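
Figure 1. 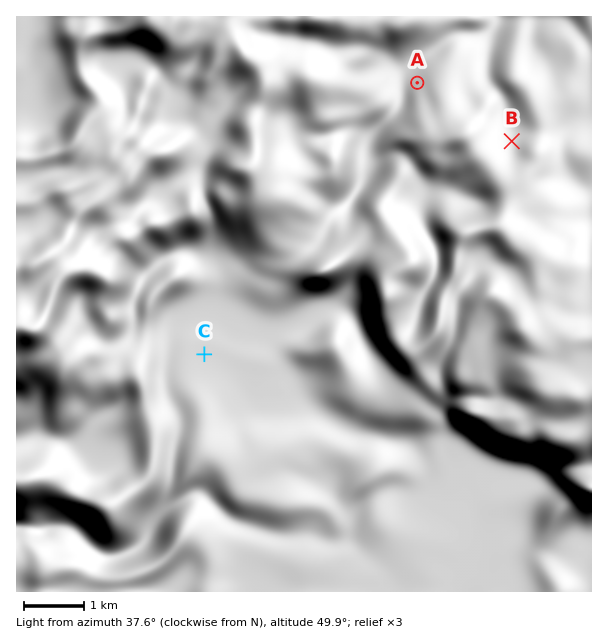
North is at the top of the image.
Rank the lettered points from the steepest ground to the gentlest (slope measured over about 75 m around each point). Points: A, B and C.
A B C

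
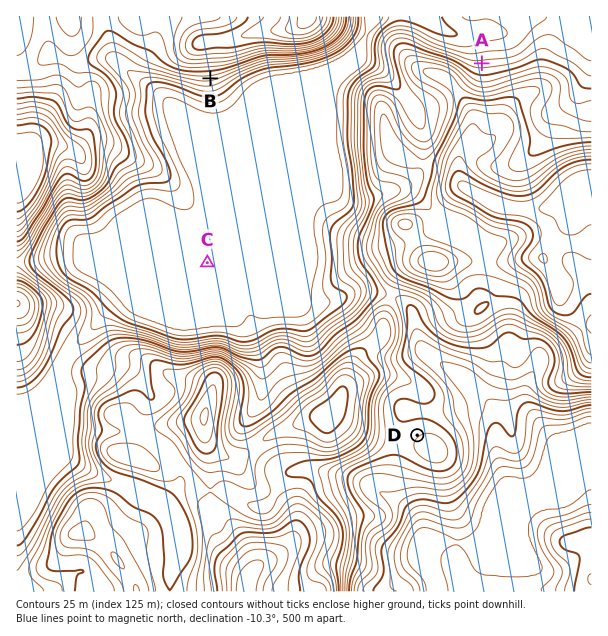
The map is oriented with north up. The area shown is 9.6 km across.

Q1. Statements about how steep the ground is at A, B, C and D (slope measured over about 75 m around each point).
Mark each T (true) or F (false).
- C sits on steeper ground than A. F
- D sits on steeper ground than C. T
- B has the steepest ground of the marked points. T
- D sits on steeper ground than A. F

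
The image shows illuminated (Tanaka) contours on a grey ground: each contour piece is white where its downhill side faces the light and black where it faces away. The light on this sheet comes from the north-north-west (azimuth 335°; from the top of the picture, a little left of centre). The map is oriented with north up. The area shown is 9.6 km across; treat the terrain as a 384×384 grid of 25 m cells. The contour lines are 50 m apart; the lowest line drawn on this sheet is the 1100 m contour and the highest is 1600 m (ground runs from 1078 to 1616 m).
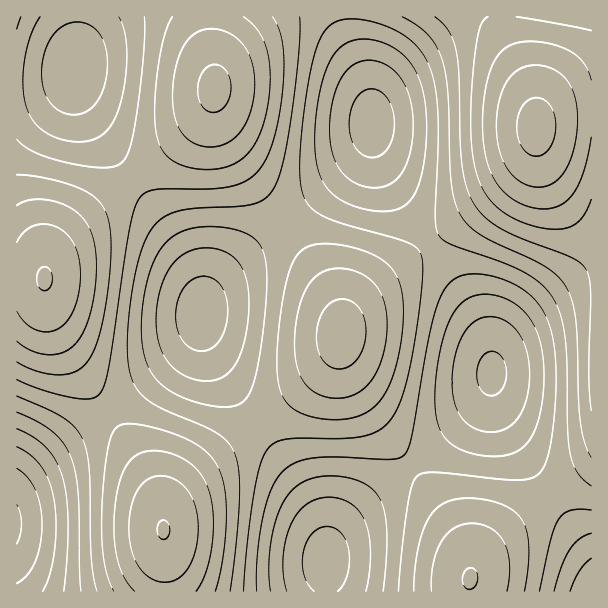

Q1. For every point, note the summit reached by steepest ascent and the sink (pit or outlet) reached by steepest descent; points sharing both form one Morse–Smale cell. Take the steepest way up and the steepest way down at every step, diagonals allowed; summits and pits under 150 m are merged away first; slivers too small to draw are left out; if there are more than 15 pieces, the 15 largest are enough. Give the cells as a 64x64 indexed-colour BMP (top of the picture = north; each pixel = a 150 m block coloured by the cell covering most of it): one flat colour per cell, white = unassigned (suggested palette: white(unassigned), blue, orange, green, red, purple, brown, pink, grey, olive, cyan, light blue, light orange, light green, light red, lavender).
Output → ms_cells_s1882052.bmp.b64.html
<image width="64" height="64" href="data:image/bmp;base64,Qk12CAAAAAAAAHYAAAAoAAAAQAAAAEAAAAABAAQAAAAAAAAIAAATCwAAEwsAABAAAAAAAAAA////ALR3HwAOf/8ALKAsACgn1gC9Z5QAS1aMAMJ34wB/f38AIr28AM++FwDox64AeLv/AIrfmACWmP8A1bDFAIiIiIiIiIiIgzMzMzMzMzMzOZmZmZmZmZnMzMzMzMzMiIiIiIiIiIiDMzMzMzMzMzOZmZmZmZmZmczMzMzMzMyIiIiIiIiIiIMzMzMzMzMzM5mZmZmZmZmZnMzMzMzMzIiIiIiIiIiIMzMzMzMzMzMzmZmZmZmZmZkszMzMzMzMiIiIiIiIiIgzMzMzMzMzMzM5mZmZmZmZmSLMzMzMzMyIiIiIiIiIiDMzMzMzMzMzMxmZmZmZmZmZIizMzMzMzIiIiIiIiIiIMzMzMzMzMzMzEZmZmZmZmZIiIszMzMzMiIiIiIiIiIgzMzMzMzMzMzMRmZmZmZmZIiIiLMzMzMyIiIiIiIiIiDMzMzMzMzMzMREZmZmZmZkiIiIizMzMzIiIiIiIiIiIMzMzMzMzMzMxERGZmZmZkiIiIiIizMzMiIiIiIiIiIgzMzMzMzMzMxERERmZmZkiIiIiIiIszMyIiIiIiIiIgzMzMzMzMzMzERERERmZmSIiIiIiIiLMzIiIiIiIiIiDMzMzMzMzMzEREREREZmSIiIiIiIiIiLMuIiIiIiIiDMzMzMzMzMzMRERERERGSIiIiIiIiIiIiy7uIiIiIiIMzMzMzMzMzMREREREREXIiIiIiIiIiIiIru7iIiIiIMzMzMzMzMzMRERERERERd3IiIiIiIiIiIiu7u4iIiIgzMzMzMzMzMRERERERERd3dyIiIiIiIiIiK7u7uIiIgzMzMzMzMzMxERERERERd3d3ciIiIiIiIiIru7u7uIgzMzMzMzMzMxERERERERd3d3d3IiIiIiIiIiu7u7u7iDMzMzMzMzMxERERERERF3d3d3dyIiIiIiIiK7u7u7uxMzMzMzMzMxERERERERF3d3d3d3ciIiIiIiIru7u7uxETMzMzMzMzERERERERF3d3d3d3d3IiIiIiIiu7u7uxERETMzMzMzEREREREREXd3d3d3d3ciIiIiIiK7u7u7EREREzMzMzEREREREREXd3d3d3d3d3IiIiIiIru7u7ERERERMzMzMRERERERERd3d3d3d3d3ciIiIiIiu7u7sRERERETMzMRERERERERd3d3d3d3d3dyIiIiIiK7u7sREREREREzMxERERERERF3d3d3d3d3d3IiIiIiIru7sRERERERERMxEREREREREXd3d3d3d3d3IiIiIiIiu7uxERERERERETERERERERERd3d3d3d3d3ciIiIiIiK7uxERERERERERERERERERERF3d3d3d3d3dyIiIiIiIru7EREREREREREREREREREREad3d3d3d3dyIiIiIiIiu7sRERERERERERERERERERERp3d3d3d3d3IiIiIiIiK7sRERERERERERERERERERERqqd3d3d3d3IiIiIiIiIruxERERERERERFEERERERERGqqnd3d3d3IiIiIiIiIiu7EREREREREREUQRERERERGqqqp3d3d3ciIiIiIiIiIRERERERERERERREEREREREaqqqqd3d3ciIiIiIiIiIhERERERERERERRERBEREREaqqqqqqd3ciIiIiIiIiIiERERERERERERFEREQREREaqqqqqqqndyIiIiIiIiIiIRERERERERERFEREREQRERqqqqqqqqqiIiIiIiIiIiIhEREREREREREUREREREERqqqqqqqqqlUiIiIiIiIiIiEREREREREREURERERERBqqqqqqqqqqVVIiIiIiIiIiIREREREREREUREREREREaqqqqqqqqqVVVVIiIiIiIiIhEREREREREURERERERERmaqqqqqqqVVVVVSIiIiIiIiERERERERERRERERERERmZmqqqqqqpVVVVVUiIiIiIiIRERERERERRERERERERmZmZqqqqqpVVVVVVVUiIiIiIhERERERERRERERERERmZmZmZqqqpVVVVVVVVVIiIiIiERERERERRERERERERGZmZmZmaqqlVVVVVVVVVSIiIiIRERERERFERERERERGZmZmZmZmqqVVVVVVVVVVIiIiIhERERERFERERERERGZmZmZmZmaqVVVVVVVVVVVSIiIiERERERFEREREREREZmZmZmZmZmpVVVVVVVVVVVIiIiIREREREUREREREREZmZmZmZmZmZVVVVVVVVVVVVSIiIhEREREURERERERERmZmZmZmZmZmVVVVVVVVVVVVIiIiEREREURERERERERmZmZmZmZmZmVVVVVVVVVVVVUiIiIRERERRERERERERGZmZmZmZmZmZVVVVVVVVVVVVd3SIhERERREREREREREZmZmZmZmZmZlVVVVVVVVVVVV3d3dERERFERERERERERmZmZmZmZmZmVVVVVVVVVVVV3d3d0REREURERERERERGZmZmZmZmZmZVVVVVVVVVVVXd3d3RERERREREREREREZmZmZmZmZmZlVVVVVVVVVVVd3d3dERERFERERERERERmZmZmZmZmZlVVVVVVVVVVVd3d3d0REREURERERERERGZmZmZmZmZmVVVVVVVVVVVV3d3d3RERERREREREREREZmZmZmZmZmZVVVVVVVVVVV3d3d3dERERFERERERERERmZmZmZmZmZVVVVVVVVVVVXd3d3d0REREURERERERERmZmZmZmZmZlVVVVVVVVVVXd3d3d3RERERRERERERERGZmZmZmZmZmVVVVVVVVVVVd3d3d3d"/>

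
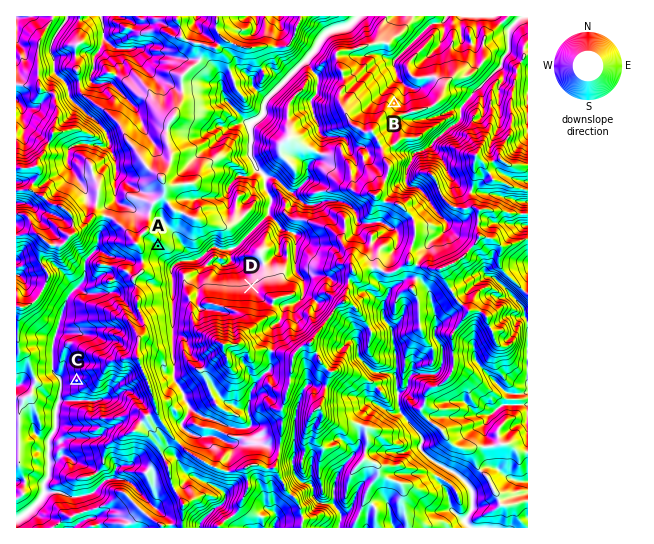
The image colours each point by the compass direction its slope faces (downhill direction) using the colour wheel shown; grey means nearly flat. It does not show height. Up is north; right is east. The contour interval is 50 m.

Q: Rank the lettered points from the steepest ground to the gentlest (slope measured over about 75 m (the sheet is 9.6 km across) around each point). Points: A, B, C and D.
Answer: C B A D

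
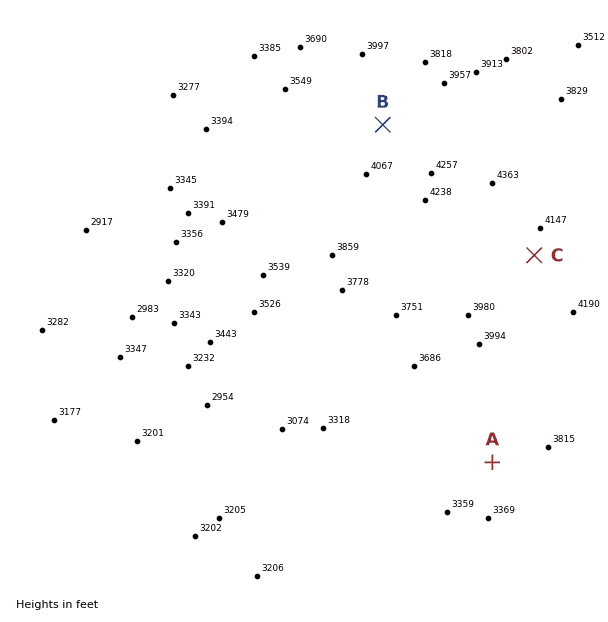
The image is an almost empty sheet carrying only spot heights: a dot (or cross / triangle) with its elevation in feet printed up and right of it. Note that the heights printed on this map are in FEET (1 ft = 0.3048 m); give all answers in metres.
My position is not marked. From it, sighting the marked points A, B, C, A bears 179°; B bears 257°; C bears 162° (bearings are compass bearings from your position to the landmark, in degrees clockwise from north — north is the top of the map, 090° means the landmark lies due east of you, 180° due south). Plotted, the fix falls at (485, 101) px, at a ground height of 1240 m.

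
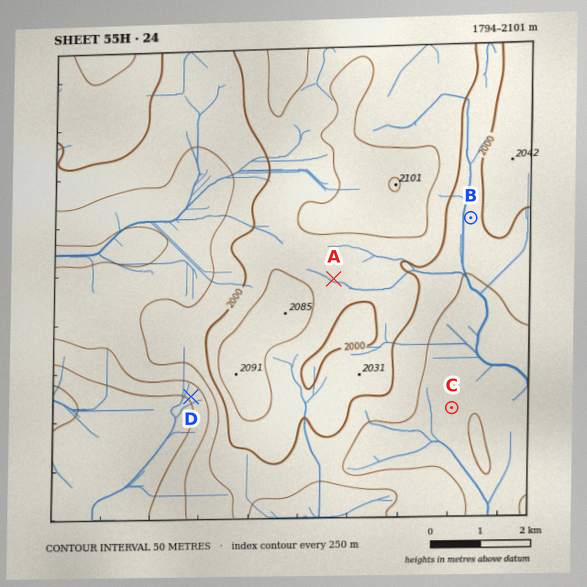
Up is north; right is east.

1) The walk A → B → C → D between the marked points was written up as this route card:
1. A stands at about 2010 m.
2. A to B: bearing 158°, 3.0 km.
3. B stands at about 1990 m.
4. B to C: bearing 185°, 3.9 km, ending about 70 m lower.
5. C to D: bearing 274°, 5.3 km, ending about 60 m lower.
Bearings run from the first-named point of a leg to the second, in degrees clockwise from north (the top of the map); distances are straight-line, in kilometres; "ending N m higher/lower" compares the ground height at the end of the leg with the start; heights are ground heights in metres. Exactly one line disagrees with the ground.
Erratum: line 2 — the bearing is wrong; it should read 67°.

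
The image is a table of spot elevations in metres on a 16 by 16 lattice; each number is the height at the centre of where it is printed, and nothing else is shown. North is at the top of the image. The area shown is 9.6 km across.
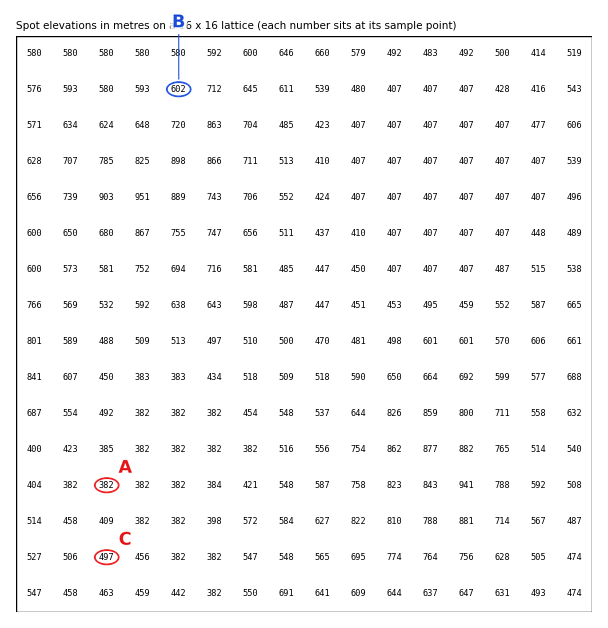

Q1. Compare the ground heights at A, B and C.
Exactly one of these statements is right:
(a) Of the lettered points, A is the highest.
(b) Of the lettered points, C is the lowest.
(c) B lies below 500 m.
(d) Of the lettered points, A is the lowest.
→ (d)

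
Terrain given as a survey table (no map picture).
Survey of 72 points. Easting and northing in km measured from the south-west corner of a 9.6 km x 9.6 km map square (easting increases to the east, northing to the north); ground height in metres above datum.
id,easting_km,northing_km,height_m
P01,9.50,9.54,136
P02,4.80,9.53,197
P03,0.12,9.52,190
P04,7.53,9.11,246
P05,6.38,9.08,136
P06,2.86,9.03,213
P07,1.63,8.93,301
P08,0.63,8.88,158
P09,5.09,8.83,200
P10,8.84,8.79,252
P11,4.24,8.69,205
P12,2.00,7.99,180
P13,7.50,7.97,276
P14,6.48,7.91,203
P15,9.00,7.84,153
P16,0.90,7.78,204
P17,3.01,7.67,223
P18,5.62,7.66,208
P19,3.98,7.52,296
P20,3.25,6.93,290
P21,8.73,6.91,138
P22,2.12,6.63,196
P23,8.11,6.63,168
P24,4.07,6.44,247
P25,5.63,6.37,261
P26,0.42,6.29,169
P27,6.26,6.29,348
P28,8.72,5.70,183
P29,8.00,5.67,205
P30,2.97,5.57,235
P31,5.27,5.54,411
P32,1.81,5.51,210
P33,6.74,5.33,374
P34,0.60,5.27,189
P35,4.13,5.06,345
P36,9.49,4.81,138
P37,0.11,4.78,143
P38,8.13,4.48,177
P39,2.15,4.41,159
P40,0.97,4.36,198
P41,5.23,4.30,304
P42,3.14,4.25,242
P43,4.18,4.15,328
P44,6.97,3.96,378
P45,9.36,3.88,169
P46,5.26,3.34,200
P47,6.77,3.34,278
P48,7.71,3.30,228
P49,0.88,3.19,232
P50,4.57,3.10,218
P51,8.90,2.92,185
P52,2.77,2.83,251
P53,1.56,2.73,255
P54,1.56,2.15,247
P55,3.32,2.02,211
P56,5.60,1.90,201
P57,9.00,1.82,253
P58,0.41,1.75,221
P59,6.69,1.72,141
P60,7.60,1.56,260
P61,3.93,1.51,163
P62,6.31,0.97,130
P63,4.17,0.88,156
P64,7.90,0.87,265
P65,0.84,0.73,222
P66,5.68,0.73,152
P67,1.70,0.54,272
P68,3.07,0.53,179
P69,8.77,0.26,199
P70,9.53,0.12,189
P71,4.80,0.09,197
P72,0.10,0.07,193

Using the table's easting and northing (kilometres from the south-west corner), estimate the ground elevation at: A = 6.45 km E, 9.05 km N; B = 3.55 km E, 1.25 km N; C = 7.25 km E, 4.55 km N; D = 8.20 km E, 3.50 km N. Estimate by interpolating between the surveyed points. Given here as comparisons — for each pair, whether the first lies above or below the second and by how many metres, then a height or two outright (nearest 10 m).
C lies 200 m above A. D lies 160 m below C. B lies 140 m below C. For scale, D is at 190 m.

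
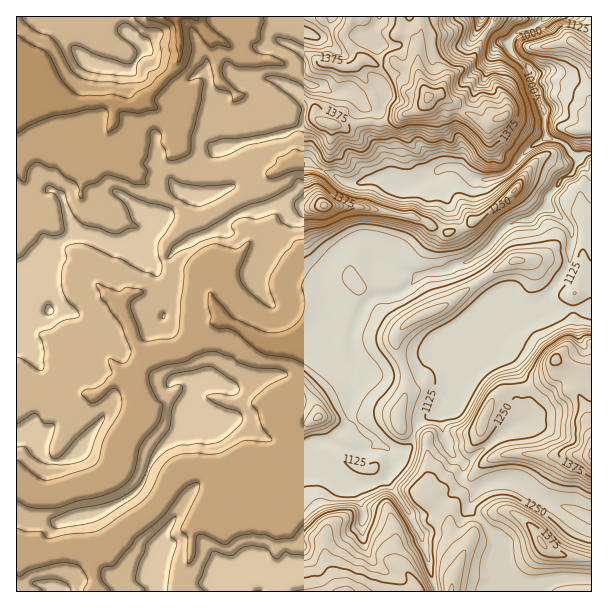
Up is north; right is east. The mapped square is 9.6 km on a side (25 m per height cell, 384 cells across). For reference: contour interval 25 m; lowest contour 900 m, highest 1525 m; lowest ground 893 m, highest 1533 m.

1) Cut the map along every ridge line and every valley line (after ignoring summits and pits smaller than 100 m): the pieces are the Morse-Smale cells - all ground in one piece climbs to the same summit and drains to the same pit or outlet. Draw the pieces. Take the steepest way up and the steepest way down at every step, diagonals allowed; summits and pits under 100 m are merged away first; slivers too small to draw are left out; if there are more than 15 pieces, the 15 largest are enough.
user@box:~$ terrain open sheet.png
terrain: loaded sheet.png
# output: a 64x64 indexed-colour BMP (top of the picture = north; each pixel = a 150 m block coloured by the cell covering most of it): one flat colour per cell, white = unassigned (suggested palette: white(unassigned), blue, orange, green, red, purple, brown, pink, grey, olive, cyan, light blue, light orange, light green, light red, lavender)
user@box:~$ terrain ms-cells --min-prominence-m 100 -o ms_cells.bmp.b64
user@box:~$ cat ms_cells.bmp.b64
<image width="64" height="64" href="data:image/bmp;base64,Qk12CAAAAAAAAHYAAAAoAAAAQAAAAEAAAAABAAQAAAAAAAAIAAATCwAAEwsAABAAAAAAAAAA////ALR3HwAOf/8ALKAsACgn1gC9Z5QAS1aMAMJ34wB/f38AIr28AM++FwDox64AeLv/AIrfmACWmP8A1bDFAAAAAAALu7u7uzMzMzMzMzMzMzMzMzMzMzMzMzMzMzMzAAAAAAu7u7u7szMzMzMzMzMzMzMzMzMzMzMzPMzMwzwAAAAAu7u7u7uzMzMzMzMzMzMzMzMzMzMzMzPMzMzMzAAAAAC7u7u7u7MzMzMzMzMzMzMzMzMzMzMzM8zMzMzMREQAALu7u7u7szMzMzMzMzMzMzMzMzMzMzMzzMzMzMxERERERLu7u7uzMzMzMzMzMzMzMzMzMzMzMzPMzMzMzERERERES7u7u7MzMzMzMzMzMzMzMzMzMzMzPMzMzMzMRERERERES7u7uzMzMzMzMzMzMzMzMzMzMzPMzMzMzMxEREREREREu7u7szMzMzMzMzMzMzMzMzMzPMzMzMzMwURERERERERLu7u7MzMzMzMzMzMzMzMzMzPMzMzMzMERRERERERERES7u7uzMzMzMzMzMzMzMzMzMzzMzMwRERFEmZlEREREREu7u7MzMzMzMzMzMzMzMzMzPMzMwREREZmZmZmURERES7u7u7MzMzMzMwAAAzMzMzMRERERERERmZmZmZmUREREu7tEu7MzMzMwAAAAMzMzMxERERERERGZmZmZmZREREREREREREQzMwAAAAAzMzMxEREREREREZmZmZmZlEREREREREREREQwAAAAADMzMxERERERERERmZmZmZmZREREREREREREREAAAAARETMzERERERERERGZmZmZmZlEREREREREREREREQAARERMzMREREREREREZmZmZmZmZREREREREREREREREARERETMRERERERERERmZmZmZmZlEREREREREREREREQRERERExERERERERERGZmZmZmZmURERERERERERERERBEREREREREREREREREZmZmZmZmZREREREREREREREREERERERERERERERERERmXd3dwCZlEREREREREREREREQRERERERERERERERERF3d3dwAAAERERERERERERERERBEREREREREREREREREXd3dwAAAAREREREREREREREREERERERERERERERERERd3d3AAAAAERERERERERERERO4RERERERERERERERERF3d3cAAAAA/0RERERERERERF7hEREREREREREREREREXd3d3AAAA////REREREVVVV7uERERERERERERERERERd3d3d3AAD////0RERFVVVVXu4RERERERERERERERERF3d3d3dwAP////9ERFVVVVVe7uEREREREREREREREREXd3d3d3cP//////9VVVVVVV7u4RERERERERERERERERd3d3d3d3//////9VVVVVVVVe7uERERERERERERESIhJ3d3d3d3f//////1VVVVVVVe7u4RERERERERERERIiInd3d3d3d3d3d3d1VVVVVVVV7u7u7uERERERERERESIid3d3d3d3d3d3d3VVVVVVVVXu7u7u7hERERERERERIiJ3d3d3d3d3d3d3VVVVVVVVVe7u7u7uVRERERERERESIoh3d3d3d3d3dVVVVVVVVVVVXu7u7lVVIiIRERERERIiiId3d3d3d3dVVVVVVVVVVVVe7u5VVVUiIiERERERESKIiHd3d3eHd1VVVVVVVVVVVVVe7lVVVSIiIiERERERIoiIiHeIiIiHdVVVVVVVVVVVVVVVVVVVUiIiIREREREiiIiIiIiIiIh3dVVVVVVVVVVVVVVVVVVSIiIiERERESIIiIiIiIiIiHd1VVVVVVVVVVVVVVVVVVUiIiIiIRESIgiIiIiIiIiIh1VVVVVVVVVVVVVVVVVVVSIiIiIiEiIiCIiIiIiIiIiAVVVVVVVVVVVVVVVVVVVVIiIiIiIiIiIIiIiIiIiIgABVVVVVVVVVVVVVVVVVVVIiIiIiIiIiIgiIiIiIiIgAAFVVVVVVVVVVVVJVVSIlUiIiIiIiIiIiCIiIiIiIgAAAVSVVVVVVVVVSIiIiIiIiIiIiIiIiIiKIiIiIiIgAAAAGIiJVVVUlUiIiIiIiIiIiIiIiIiIiIoiIiGZoAAAAAAZmIiIlIiIiIiIiIiIiIiIiIiIiIiLSCIiGZmYAAAAAZmZmIiIiIiIiIiIiIiIiIiIiIiIiLd0IiGZmZgAGZmZmZmZmZiIiIiIiIiIiIiIiIiIiIi3d3YiGZmZmBmZmZmZmZmZmZmIiIiIiIiIiIiIiIiIiLd3diIZmZmZmZmZmZmZmZmZmZmIiIiIiIiIiIiIiIiIt3d2IhmZmZmZmZmZmZmZmZmZmYiIiIiIiIiIiIiIiIi3d3YiGqqqqqqpmZmZmZmZmZmZiIiIiIiIiIiIiIiIi3d3dqqqqqqqqqqZmZmZmZmZmYiIiIiIiIiICIiIiIiLd3d2qqqqqqqqqqmZmZmZmZmZmIiIiIiIiIAAiIiIiLd3d3aqqqqqqqqqqpmZmZmZmZmYiIiIiIiIgACIiIiIt3d3dqqqqqqAACqqqZmZmZmZmZmIiZiIiIiAAACIiIi3d3d2qqqqgAAAAqqpmZmZmZmZmZmZmIiIiIAAAAiIi3d3d3aqqqgAAAACqqmZmZmZmZmZmZmIiIiIgAAACIi3d3d3dqqqgAAAACqqqZmZmZmZmZmZmIiIiIiAAAAAiLd3d3d2qqgAAAACqqqpmZmZmZmZmZmYiIiIiIAAAACIi3d3d3aqgAAAAAKqqqmZmZmZmZmZmIiIiIiIgAAAAAiIi3d3d"/>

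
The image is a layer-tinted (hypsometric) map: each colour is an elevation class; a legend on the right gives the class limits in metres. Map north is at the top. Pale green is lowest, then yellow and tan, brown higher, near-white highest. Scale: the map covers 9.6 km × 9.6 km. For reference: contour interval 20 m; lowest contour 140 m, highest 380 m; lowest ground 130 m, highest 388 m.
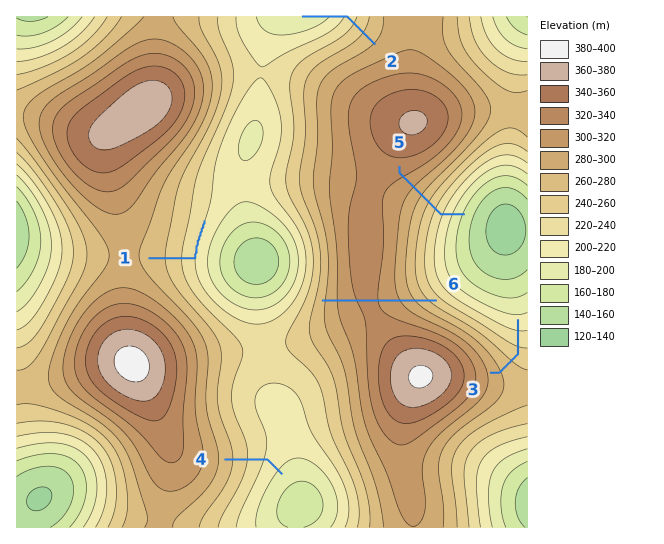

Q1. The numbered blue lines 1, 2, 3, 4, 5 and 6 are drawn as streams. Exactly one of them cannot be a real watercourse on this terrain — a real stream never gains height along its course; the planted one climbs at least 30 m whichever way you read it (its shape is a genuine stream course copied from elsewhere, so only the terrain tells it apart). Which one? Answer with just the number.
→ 6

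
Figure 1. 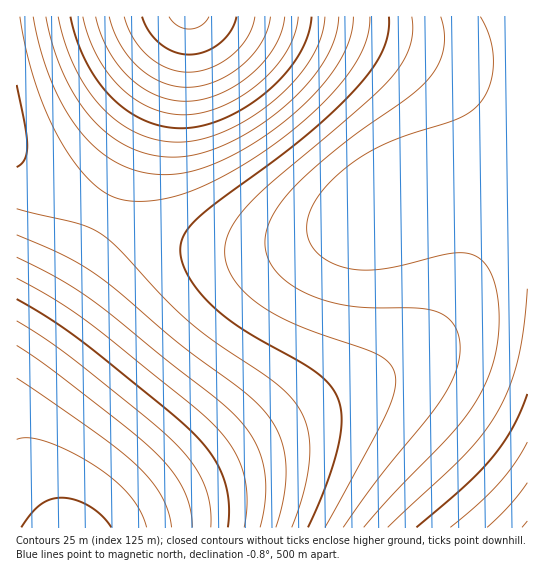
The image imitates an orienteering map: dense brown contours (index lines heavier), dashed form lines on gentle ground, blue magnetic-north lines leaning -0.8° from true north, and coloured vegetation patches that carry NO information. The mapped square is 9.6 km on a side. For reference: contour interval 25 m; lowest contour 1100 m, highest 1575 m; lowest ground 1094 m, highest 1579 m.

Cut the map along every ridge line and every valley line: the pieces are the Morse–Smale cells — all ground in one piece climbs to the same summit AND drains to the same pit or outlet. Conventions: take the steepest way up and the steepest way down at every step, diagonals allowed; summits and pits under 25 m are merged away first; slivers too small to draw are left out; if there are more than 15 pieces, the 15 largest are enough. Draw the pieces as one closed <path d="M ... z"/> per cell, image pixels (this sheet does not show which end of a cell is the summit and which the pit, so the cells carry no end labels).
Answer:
<path d="M514 185l-59 0-36 6-32 9-29 17-41 19-34 9-28 4-34 0-35-5-40-12-43-19-31 58-56 90 0 166 511 1 1-339z"/><path d="M527 16l-340 0-36 91-48 106 43 19 40 12 35 5 34 0 28-4 34-9 41-19 29-17 32-9 36-6 59 0 13 3z"/><path d="M186 16l-169 0-1 141 37 28 34 20 16 7 64-142z"/><path d="M17 157l0 203 55-89 31-57-50-29z"/>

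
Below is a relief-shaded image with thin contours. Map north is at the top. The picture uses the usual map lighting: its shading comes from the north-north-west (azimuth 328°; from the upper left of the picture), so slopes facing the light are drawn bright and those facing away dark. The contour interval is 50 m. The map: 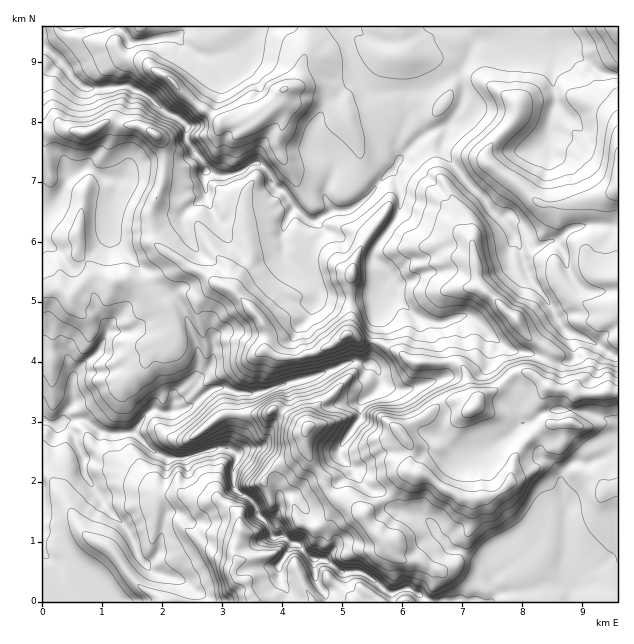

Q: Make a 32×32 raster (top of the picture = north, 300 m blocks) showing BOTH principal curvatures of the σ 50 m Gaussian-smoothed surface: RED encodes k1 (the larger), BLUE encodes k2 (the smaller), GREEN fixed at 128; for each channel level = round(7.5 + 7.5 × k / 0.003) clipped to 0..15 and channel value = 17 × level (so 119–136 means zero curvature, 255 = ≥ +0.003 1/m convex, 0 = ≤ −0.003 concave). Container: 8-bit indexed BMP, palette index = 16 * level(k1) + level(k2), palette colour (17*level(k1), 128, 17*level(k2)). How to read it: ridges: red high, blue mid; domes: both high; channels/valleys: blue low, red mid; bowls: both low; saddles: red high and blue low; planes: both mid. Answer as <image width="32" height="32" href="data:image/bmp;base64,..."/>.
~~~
<image width="32" height="32" href="data:image/bmp;base64,Qk02CAAAAAAAADYEAAAoAAAAIAAAACAAAAABAAgAAAAAAAAEAAATCwAAEwsAAAABAAAAAAAAAIAAABGAAAAigAAAM4AAAESAAABVgAAAZoAAAHeAAACIgAAAmYAAAKqAAAC7gAAAzIAAAN2AAADugAAA/4AAAACAEQARgBEAIoARADOAEQBEgBEAVYARAGaAEQB3gBEAiIARAJmAEQCqgBEAu4ARAMyAEQDdgBEA7oARAP+AEQAAgCIAEYAiACKAIgAzgCIARIAiAFWAIgBmgCIAd4AiAIiAIgCZgCIAqoAiALuAIgDMgCIA3YAiAO6AIgD/gCIAAIAzABGAMwAigDMAM4AzAESAMwBVgDMAZoAzAHeAMwCIgDMAmYAzAKqAMwC7gDMAzIAzAN2AMwDugDMA/4AzAACARAARgEQAIoBEADOARABEgEQAVYBEAGaARAB3gEQAiIBEAJmARACqgEQAu4BEAMyARADdgEQA7oBEAP+ARAAAgFUAEYBVACKAVQAzgFUARIBVAFWAVQBmgFUAd4BVAIiAVQCZgFUAqoBVALuAVQDMgFUA3YBVAO6AVQD/gFUAAIBmABGAZgAigGYAM4BmAESAZgBVgGYAZoBmAHeAZgCIgGYAmYBmAKqAZgC7gGYAzIBmAN2AZgDugGYA/4BmAACAdwARgHcAIoB3ADOAdwBEgHcAVYB3AGaAdwB3gHcAiIB3AJmAdwCqgHcAu4B3AMyAdwDdgHcA7oB3AP+AdwAAgIgAEYCIACKAiAAzgIgARICIAFWAiABmgIgAd4CIAIiAiACZgIgAqoCIALuAiADMgIgA3YCIAO6AiAD/gIgAAICZABGAmQAigJkAM4CZAESAmQBVgJkAZoCZAHeAmQCIgJkAmYCZAKqAmQC7gJkAzICZAN2AmQDugJkA/4CZAACAqgARgKoAIoCqADOAqgBEgKoAVYCqAGaAqgB3gKoAiICqAJmAqgCqgKoAu4CqAMyAqgDdgKoA7oCqAP+AqgAAgLsAEYC7ACKAuwAzgLsARIC7AFWAuwBmgLsAd4C7AIiAuwCZgLsAqoC7ALuAuwDMgLsA3YC7AO6AuwD/gLsAAIDMABGAzAAigMwAM4DMAESAzABVgMwAZoDMAHeAzACIgMwAmYDMAKqAzAC7gMwAzIDMAN2AzADugMwA/4DMAACA3QARgN0AIoDdADOA3QBEgN0AVYDdAGaA3QB3gN0AiIDdAJmA3QCqgN0Au4DdAMyA3QDdgN0A7oDdAP+A3QAAgO4AEYDuACKA7gAzgO4ARIDuAFWA7gBmgO4Ad4DuAIiA7gCZgO4AqoDuALuA7gDMgO4A3YDuAO6A7gD/gO4AAID/ABGA/wAigP8AM4D/AESA/wBVgP8AZoD/AHeA/wCIgP8AmYD/AKqA/wC7gP8AzID/AN2A/wDugP8A/4D/AIeHh3aE1cemlXO0xpeFx6K2x8OgoMGClJaGh4eHh4eHh4d3dNelc4SGhOimlZP38rCgkMelx8mldoeIh4eHd4eGhoWm14KVl4W117b28eCA5NXJuLaXhrV1h4eHh4eHh4eFyLiUlZWWpoXH1oCwsMiChbe5l3aFx4V0h4eHh4eHhqeXhoKXlaaEdbbUwMTYppa4toWFdYWmlpeEh4eGh4eVp4dzl4eWlqe39bD3soWGt7emhISElsjIp5Z1h3aXh6aXdIaXmKbHltiQ9veEhcellJSWuMXXlpbG2YOFh5eXp6iDl4e3pMKkyMCF56an1ZR0hqi4p3V2doa3tpSVhoeXp6Snp7OQ87CAgHGBteiEcLenhraFhneHhbaFuJWGhoWVtYGRkOjF+PeUhLKn6tikkLXYtnWGloaGhaa31taFpYSVl7mSomJz6Pf0+dLZs+Ow97bF2IXIt5aGlJKycYS2g4aYqJeVdJSRkHCQspbW1nOBcnGl18folneXxsjW17dzpqeXqJaXhKWmuLaAcHDU1YSEpYJww2LGx9emt6XGp5SjpZeHl6mUlKbZx/f31pCgYrb459a3hpOioaSCtoGWdciSl4eHqJOTlZXGhITX+PjyxpaFloaGgrXWp4KCpYaHuIOWhoeXpIWEpeeFdHS31lJ1lYODhHKW+ZZypqiXhriGl4aHl4SnhZb4hoaGZZTEdYaUmJd0lfellYOnl5iXl5aXl5eGhXXI2IaGh4d0ptWFdpWot8f3lnSCt5WFlYeGl5eXlIanxpWXlod2d5W36IR1ppWFltd0hZa4lJeHhZamdoSXuKd0p4WXh4aHloXmgqenloent3SFlaWmh4eWqKZ2haeXhpaWhpeHhaiVlbbVg5eHl7e3lYWlhZSWhnaGtnaFt5aGp5WHl4eVopSThMfDhoeXt5RzdLeYl4aGhoW3hoaF2IaVlJiXppHHlaiVg8SGp7emgJa3x6enp7enhLaFdnTXh6WhoNagxpeGh5iVhJam14CXx8eGdoaGtqeEhJd2ZcWmoMSmgJLYhod3l4eFhpWSptmldXV2hnW2pJa3lHV0+MXA2KaXpLZ1h3eXh4eGl4WVt7Z1dYaHdbe25+f21vfYsIDnprimt3WGiJeHh4eWhYZ1xriGhoZ2t7aGdae2tnCT97S3p7eoqIWXh4eIh4enhmWVyZeEl5eXpoVwgJCAhfildHSmpdm3hoeHh4eHhpeFpseop5Soh5emgai3ttf3tIWHh3WFlKWHh4aHh4eHh4aWdoWGhoeFk5KWh4e2xpWGhoeHd3eHmIiHh4eXmIeHh4d3d4d3doantbWlpaK0k4WHh4eHhoaWh4aHh5eHd4eHh4eHh4eGlrg="/>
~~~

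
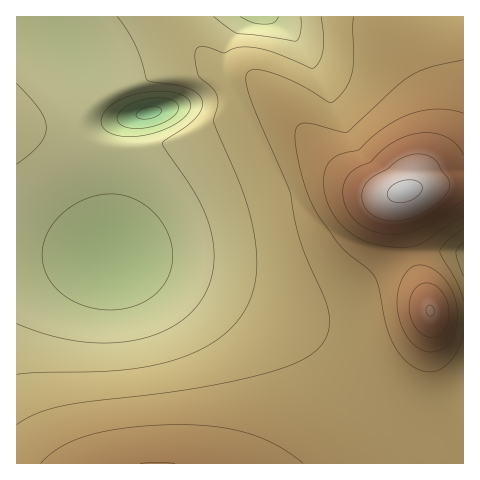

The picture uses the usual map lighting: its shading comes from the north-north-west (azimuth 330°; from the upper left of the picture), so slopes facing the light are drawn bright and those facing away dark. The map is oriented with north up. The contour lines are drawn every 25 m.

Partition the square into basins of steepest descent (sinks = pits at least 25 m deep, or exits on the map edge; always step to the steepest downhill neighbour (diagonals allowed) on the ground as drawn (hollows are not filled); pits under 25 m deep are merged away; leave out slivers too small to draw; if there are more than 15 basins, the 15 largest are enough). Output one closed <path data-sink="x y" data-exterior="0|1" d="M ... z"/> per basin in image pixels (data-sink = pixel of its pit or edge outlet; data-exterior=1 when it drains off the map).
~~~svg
<path data-sink="112 257" data-exterior="0" d="M278 108l-19 2-78 31-45 8-34-2-35-14-51-7 1 338 447-1 0-29-20-20-10-28-3-16 0-55-7-25-15-38-8-48 1-11-25-1-24-13-33-28-35-39z"/><path data-sink="150 112" data-exterior="0" d="M173 16l-156 0-1 109 9 3 46 6 31 13 34 2 45-8 86-33 11 0 10 5-18-19-19-17-10-4-19 0-33-34-14-18z"/><path data-sink="260 17" data-exterior="1" d="M390 16l-216 0 0 3 23 29 25 25 19 0 14 6 33 33 31 38 29 26 29 16 20 1 14-4 6-8 10-31 1-35-7-30-26-45z"/><path data-sink="463 255" data-exterior="1" d="M463 184l-42 2-17 5-3 5 1 18 8 43 14 33 6 21 10 5 24 0z"/>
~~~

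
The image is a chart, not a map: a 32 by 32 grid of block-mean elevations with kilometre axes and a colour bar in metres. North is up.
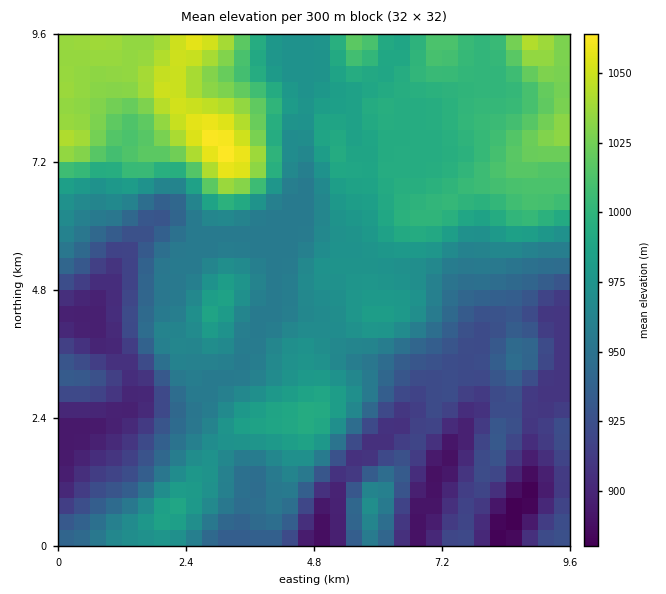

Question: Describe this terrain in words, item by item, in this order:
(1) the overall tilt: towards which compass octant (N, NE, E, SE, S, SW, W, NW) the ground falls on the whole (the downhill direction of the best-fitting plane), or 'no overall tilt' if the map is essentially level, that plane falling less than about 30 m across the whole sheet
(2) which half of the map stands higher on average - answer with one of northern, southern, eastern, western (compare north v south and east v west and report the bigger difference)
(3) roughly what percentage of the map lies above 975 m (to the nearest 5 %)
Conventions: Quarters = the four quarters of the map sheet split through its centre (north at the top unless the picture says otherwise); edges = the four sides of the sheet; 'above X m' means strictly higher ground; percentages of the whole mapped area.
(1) The general tilt is down to the south (the land rises towards the north).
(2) Taken as a whole, the northern half is higher than the southern.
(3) Ground above 975 m makes up about 40 % of the sheet.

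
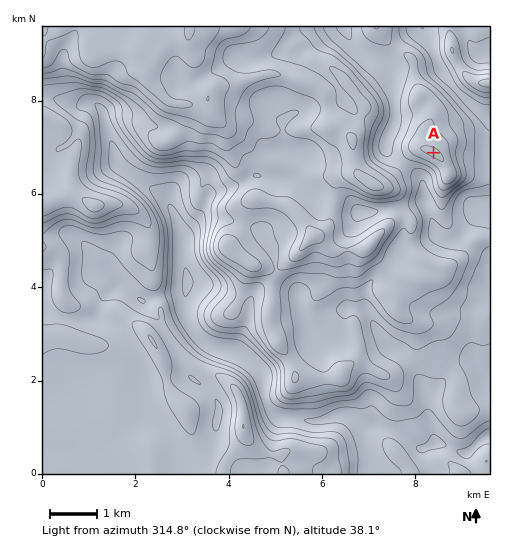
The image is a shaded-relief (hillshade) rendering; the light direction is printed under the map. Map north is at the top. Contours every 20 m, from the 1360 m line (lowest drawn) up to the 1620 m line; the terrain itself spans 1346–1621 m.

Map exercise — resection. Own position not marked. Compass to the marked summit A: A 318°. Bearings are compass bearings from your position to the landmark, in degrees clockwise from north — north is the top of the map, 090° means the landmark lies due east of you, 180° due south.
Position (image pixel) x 465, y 188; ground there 1450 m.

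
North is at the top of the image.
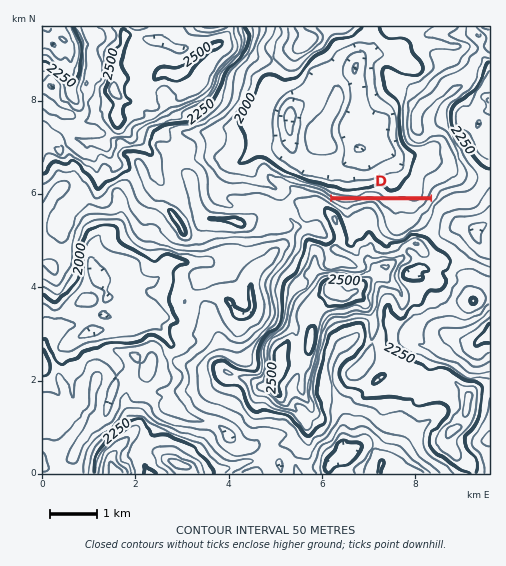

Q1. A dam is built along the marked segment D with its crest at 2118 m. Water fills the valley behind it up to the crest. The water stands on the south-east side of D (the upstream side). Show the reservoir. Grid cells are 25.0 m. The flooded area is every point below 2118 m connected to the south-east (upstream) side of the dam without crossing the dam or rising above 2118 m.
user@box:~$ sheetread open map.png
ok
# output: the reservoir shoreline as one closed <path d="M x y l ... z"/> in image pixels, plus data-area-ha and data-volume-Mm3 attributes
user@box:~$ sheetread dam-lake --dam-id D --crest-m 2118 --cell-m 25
<path d="M429 200l-53 0 12 13 0 1 2 2 0 4 1 1 0 7 3 3 3 0 2-1 0-2 1-1 0-2 3-3 1 0 1-1 3 0 1-1 2 0 1-2 2 0 1-1 1 0 5-4 1-2 0-1 4-4 0-1 1-1 0-1 2-3z" data-area-ha="40" data-volume-Mm3="10.10"/>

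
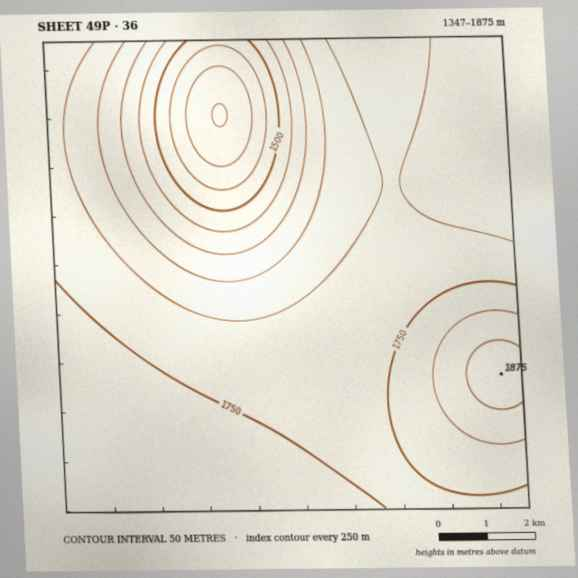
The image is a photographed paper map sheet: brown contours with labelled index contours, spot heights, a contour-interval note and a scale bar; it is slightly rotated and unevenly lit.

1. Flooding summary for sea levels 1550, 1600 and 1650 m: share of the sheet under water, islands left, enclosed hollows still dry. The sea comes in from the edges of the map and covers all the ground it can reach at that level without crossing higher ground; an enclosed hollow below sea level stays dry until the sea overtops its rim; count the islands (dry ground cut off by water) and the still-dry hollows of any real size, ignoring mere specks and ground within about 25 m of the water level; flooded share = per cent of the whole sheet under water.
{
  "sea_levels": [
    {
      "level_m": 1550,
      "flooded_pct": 11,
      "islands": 0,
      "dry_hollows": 0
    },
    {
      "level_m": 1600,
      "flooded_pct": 15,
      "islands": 0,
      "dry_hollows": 0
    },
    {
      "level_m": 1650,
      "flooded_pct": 21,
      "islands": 0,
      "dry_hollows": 0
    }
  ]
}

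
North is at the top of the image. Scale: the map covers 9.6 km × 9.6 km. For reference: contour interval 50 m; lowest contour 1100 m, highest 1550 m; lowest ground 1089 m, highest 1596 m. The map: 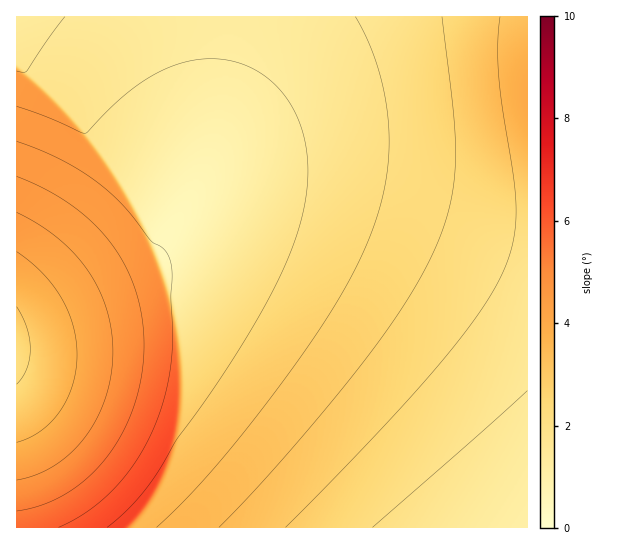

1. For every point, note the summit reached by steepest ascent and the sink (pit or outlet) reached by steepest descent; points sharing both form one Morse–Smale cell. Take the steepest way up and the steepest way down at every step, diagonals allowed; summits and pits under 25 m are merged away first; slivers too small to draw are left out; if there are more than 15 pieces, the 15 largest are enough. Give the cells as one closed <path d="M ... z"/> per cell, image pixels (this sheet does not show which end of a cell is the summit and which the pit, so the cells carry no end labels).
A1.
<path d="M311 181l-44 0-25 4-17 6-30 17-19 19-21 26-32 15-69 39-38 18 1 203 511-1 0-304-35-3-112-28z"/><path d="M527 16l-312 0-3 86-8 48-16 47-25 46 32-35 14-9 28-12 30-6 44 0 26 3 56 11 80 21 29 5 25 2z"/><path d="M214 16l-198 1 1 307 138-72 8-9 25-46 16-47 9-64z"/>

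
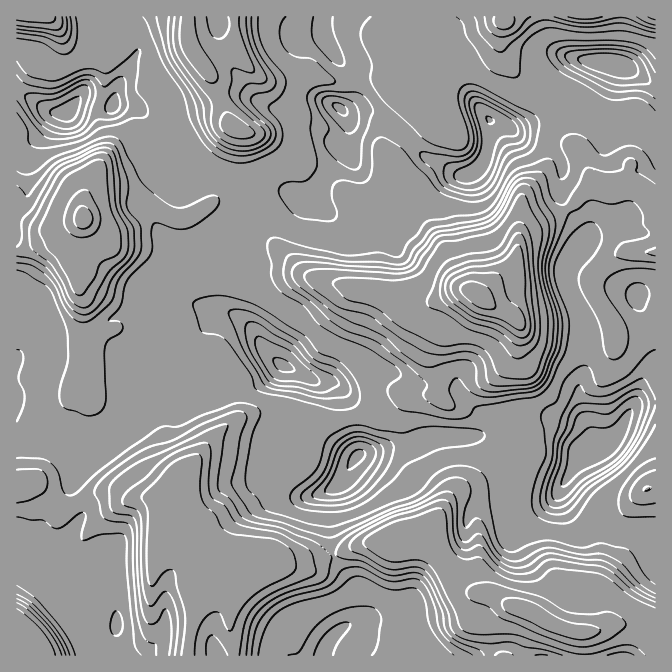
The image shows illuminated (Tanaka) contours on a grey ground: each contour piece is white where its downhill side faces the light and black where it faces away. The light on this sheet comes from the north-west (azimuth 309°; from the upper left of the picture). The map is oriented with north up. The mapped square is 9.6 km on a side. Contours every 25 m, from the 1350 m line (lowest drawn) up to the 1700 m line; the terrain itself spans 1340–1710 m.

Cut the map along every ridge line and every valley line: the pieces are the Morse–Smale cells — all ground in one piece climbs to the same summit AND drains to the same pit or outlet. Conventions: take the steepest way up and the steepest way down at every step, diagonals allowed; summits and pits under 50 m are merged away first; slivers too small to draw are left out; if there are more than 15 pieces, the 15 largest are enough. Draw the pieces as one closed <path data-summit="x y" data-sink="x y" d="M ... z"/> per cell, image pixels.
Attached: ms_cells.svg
<path data-summit="478 295" data-sink="587 452" d="M579 149l-10 0-10 5-10 9-8 14-17 16-3 7-2 38-5 29-4 6-13 6-18 18 13 9 20 10 9 11-3 25-7 25 2 23 8 32-12 15 16 14 35 17 7 0 2-3 15-22 21-7 14-14 10-20 8-8 19-2 0-200-6-3-6-8-5-2-34-1-8-5-8-10z"/><path data-summit="522 608" data-sink="587 452" d="M510 448l-5 1-23 27-29 17-27 44 7 7 16 28 13 14 13 7 19 1 20 13-4 1-7 7-5 10 0 17 3 13 154 1 1-106-7-12-12-5-23-2-25-15-25-21-1-10 4-7-7 0-26-12-14-8z"/><path data-summit="478 295" data-sink="284 365" d="M219 261l-17 0-9 4 6 18 2 17 8 8 10 2-25 28-5 14 0 8-10 17 0 6 13 11 10 4 12 0 20-9 18-1 15-9 13-13 5 0 15 7 3 7-7 25-13 18-4 9 0 15 18 6-1-26 2-3 24 0 56-11 12-5 15-14 23 0 11 4-1-3 1-2 0-18-5-12 0-11 12-35 15-20 8-5-2-3-12 2-25 12-13 0-25-5-17-7-55-10-32-12-28-1z"/><path data-summit="478 295" data-sink="490 120" d="M554 109l-34 19-12 0-8-5-8-2-3 6-3 30-11 14-10 5-8-2-13-10-17-6-19-17-12 14-2 7 5 11 2 12 15 15 10 22 17 23 21 43-8-6-16-19-18-12-20-23-27-12-50-38-2 0-5 12-8 8-10 1-8-5-8 0-16 9-10 10-4 9 51 52 15 7 55 10 17 7 25 5 13 0 37-15 1 3 12 5 17-17 13-6 4-6 5-29 2-38 3-7 17-16 8-14 10-9 10-5 9-1-15-15z"/><path data-summit="172 537" data-sink="587 452" d="M137 424l-27 22-8 5-14 3-9 11-6 15-2 13 10 24-20 31 27 15 18 15 7 14 3 10 0 32-8 18 0 4 126 0 0-6-5-20 0-16 5-22-1-12-3-4-8 0-10-5-13-19-9-9-5-4-12-2 0-29 5-26-20-22-9-22z"/><path data-summit="84 218" data-sink="284 365" d="M84 219l-3 11 2 42-4 6 0 12 4 8-2 34 7 26 1 39 21 12 18 7 9 8 39-36 3-11 10-17 0-8 5-14 25-28-10-2-8-8-3-23-6-13-2 2-16 0-36-17-24-3-14-8z"/><path data-summit="84 218" data-sink="68 112" d="M88 98l-8 0-13 15-12 1-12 18-8 6-19 2 1 81 28 8 30-6 9-5 0-10 6-7 18-7 20 0 10 4 34 20 10 1 18-8 19-16 7-15-12-7-35-4-23-29-8-22-10-9-18-5-10 2z"/><path data-summit="478 295" data-sink="357 457" d="M472 291l-10 5-9 11-12 21-2 12-5 12 0 11 5 12-1 24-10-5-23 0-15 14-12 5-56 11-24 0-2 3 2 25 46 14 6 0 10-12 5-1 23-5 22 0 15-9 19-3 48 0 18 10 11-14-10-44 0-11 7-25 3-25-9-11-20-10z"/><path data-summit="84 218" data-sink="587 452" d="M82 219l-35 10-10-1-15-7-6 1 0 100 8 11-1 14-7 10 0 58 16 8 15 11 17 4 18 10 6 6 4 0 18-8 20-15 6-8-8-7-18-7-21-12-1-39-7-26 2-34-4-8 0-12 4-6z"/><path data-summit="172 537" data-sink="284 365" d="M285 366l-5 0-13 13-15 9-18 1-20 9-19-2-8-5-8-10-3 7-38 35 11 15 9 22 20 22-5 26 1 26 6-5 39-11 18-10 16-13 11-14 21-13 11-11 2-4-3-2-16-4 0-15 4-9 13-18 7-28-3-4z"/><path data-summit="522 608" data-sink="322 655" d="M425 538l-17 3-43 2-31 12 2 7 20 28 2 27-29 23-5 8 0 8 177-1-3-13 0-17 5-10 7-7 4-1-20-13-19-1-13-7-13-14-16-28z"/><path data-summit="655 17" data-sink="490 120" d="M418 16l-94 0-3 4 0 10 5 13 20 24 6 12 6-1 26 1 21 19 32 11 7 6-16 8-19 19 18 16 17 6 13 10 8 2 10-5 11-14 5-35-25-32-10-22-13-20-7-18z"/><path data-summit="235 128" data-sink="68 112" d="M187 16l-83 1 2 13 28 27-16 30-5 16 19 3 8 5 8 7 8 22 23 29 35 4 13 8 7-11 5-38-10-9-16-45-24-31-3-17z"/><path data-summit="522 608" data-sink="357 457" d="M492 436l-62 2-20 10-22 0-28 6-7 8-10 18-14 13 0 45 4 16 9-1 23-10 43-2 17-3 28-45 29-17 14-18 13-11-5-6z"/><path data-summit="522 608" data-sink="587 452" d="M18 416l-2 1 0 140 23 23 10 18 16 15 13-2 37 8 1-17-10-24-22-19-20-10-5 1 9-10 13-23-10-24 0-6 5-15 12-19-18-12-12-5-8 0z"/>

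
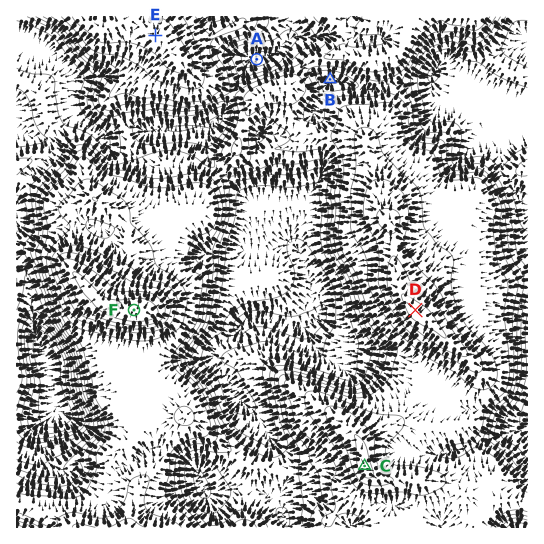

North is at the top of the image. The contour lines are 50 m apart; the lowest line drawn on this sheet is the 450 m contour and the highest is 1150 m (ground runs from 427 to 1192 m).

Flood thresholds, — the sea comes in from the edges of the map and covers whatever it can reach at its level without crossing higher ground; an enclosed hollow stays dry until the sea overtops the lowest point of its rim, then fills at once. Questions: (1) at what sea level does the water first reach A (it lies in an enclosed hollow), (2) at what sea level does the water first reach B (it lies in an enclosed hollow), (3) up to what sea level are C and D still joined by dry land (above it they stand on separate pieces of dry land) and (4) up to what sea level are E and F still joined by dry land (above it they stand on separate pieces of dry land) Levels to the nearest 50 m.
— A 750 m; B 850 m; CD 950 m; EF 800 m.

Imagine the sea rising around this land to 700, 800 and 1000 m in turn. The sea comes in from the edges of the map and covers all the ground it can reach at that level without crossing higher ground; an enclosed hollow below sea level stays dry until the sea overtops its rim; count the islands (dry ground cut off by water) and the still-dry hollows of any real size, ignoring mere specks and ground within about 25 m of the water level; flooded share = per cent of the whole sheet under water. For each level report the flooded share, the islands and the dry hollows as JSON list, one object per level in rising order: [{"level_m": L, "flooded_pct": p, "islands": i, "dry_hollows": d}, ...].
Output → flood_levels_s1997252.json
[{"level_m": 700, "flooded_pct": 10, "islands": 0, "dry_hollows": 1}, {"level_m": 800, "flooded_pct": 37, "islands": 0, "dry_hollows": 1}, {"level_m": 1000, "flooded_pct": 92, "islands": 3, "dry_hollows": 0}]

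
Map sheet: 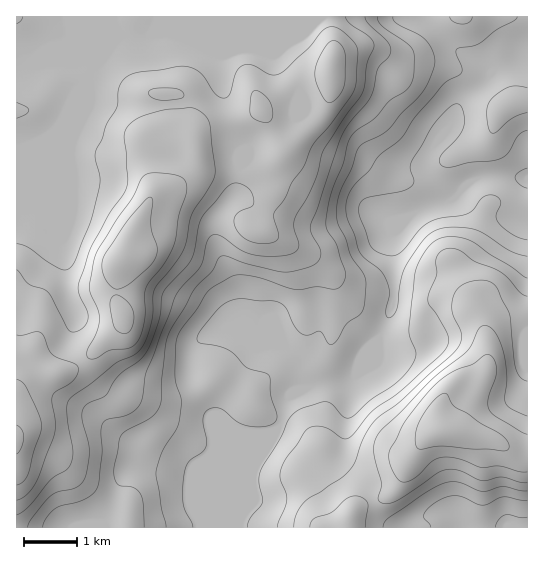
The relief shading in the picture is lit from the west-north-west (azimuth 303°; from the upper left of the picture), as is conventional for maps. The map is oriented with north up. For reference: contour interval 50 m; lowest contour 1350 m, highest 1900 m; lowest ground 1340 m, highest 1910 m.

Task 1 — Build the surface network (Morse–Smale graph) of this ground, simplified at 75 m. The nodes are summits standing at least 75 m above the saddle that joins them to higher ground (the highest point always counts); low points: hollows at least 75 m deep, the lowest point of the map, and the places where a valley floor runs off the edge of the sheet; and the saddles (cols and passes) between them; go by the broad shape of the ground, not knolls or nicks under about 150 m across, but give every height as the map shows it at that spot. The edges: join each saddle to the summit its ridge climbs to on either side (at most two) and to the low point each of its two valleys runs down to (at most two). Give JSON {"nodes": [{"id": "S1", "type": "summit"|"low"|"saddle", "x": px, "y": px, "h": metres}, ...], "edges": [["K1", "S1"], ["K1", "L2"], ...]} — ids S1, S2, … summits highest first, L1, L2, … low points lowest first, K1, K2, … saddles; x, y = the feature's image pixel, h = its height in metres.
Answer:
{"nodes": [
{"id": "S1", "type": "summit", "x": 17, "y": 441, "h": 1910},
{"id": "S2", "type": "summit", "x": 123, "y": 258, "h": 1887},
{"id": "S3", "type": "summit", "x": 445, "y": 430, "h": 1793},
{"id": "L1", "type": "low", "x": 526, "y": 179, "h": 1340},
{"id": "L2", "type": "low", "x": 527, "y": 527, "h": 1490},
{"id": "K1", "type": "saddle", "x": 82, "y": 363, "h": 1796},
{"id": "K2", "type": "saddle", "x": 194, "y": 169, "h": 1793},
{"id": "K3", "type": "saddle", "x": 373, "y": 501, "h": 1647},
{"id": "K4", "type": "saddle", "x": 282, "y": 423, "h": 1497}],
"edges": [["K1", "S1"], ["K1", "S2"], ["K1", "L1"], ["K2", "S1"], ["K2", "S2"], ["K2", "L1"], ["K3", "S3"], ["K3", "L1"], ["K3", "L2"], ["K4", "S1"], ["K4", "S3"], ["K4", "L1"]]}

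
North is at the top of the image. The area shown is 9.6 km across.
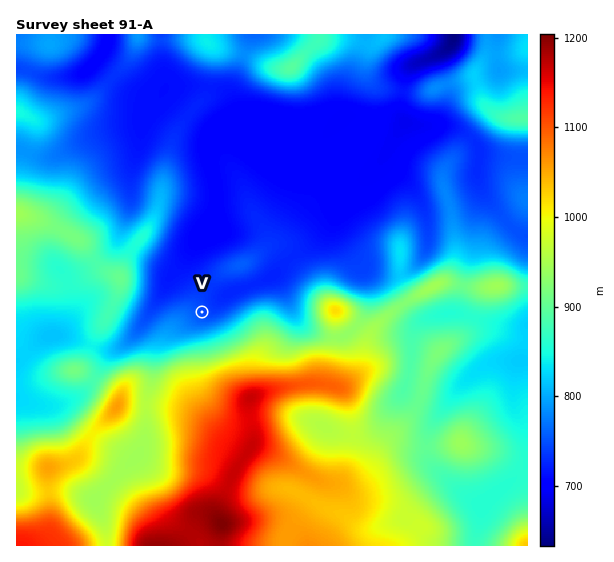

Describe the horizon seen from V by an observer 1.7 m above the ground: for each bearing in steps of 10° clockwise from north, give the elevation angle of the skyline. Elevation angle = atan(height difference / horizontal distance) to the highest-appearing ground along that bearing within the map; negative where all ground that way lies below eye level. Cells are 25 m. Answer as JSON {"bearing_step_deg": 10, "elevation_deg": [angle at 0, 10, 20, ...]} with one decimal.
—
{"bearing_step_deg": 10, "elevation_deg": [1.0, 0.4, 1.7, 0.6, 0.4, 0.6, 1.1, 1.1, 3.4, 6.2, 7.4, 8.7, 9.9, 11.1, 12.1, 13.4, 13.2, 12.7, 12.1, 11.6, 10.7, 8.8, 7.4, 6.9, 3.8, 3.7, 3.8, 4.4, 5.0, 5.5, 4.8, 3.5, 3.5, 2.7, 1.5, 0.2]}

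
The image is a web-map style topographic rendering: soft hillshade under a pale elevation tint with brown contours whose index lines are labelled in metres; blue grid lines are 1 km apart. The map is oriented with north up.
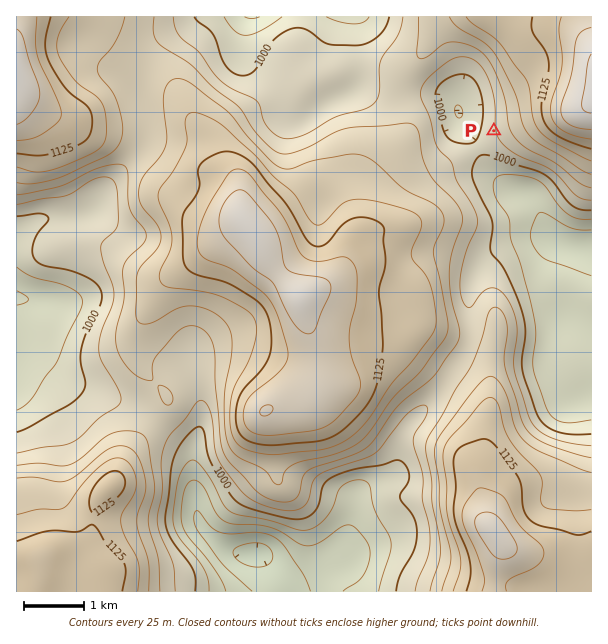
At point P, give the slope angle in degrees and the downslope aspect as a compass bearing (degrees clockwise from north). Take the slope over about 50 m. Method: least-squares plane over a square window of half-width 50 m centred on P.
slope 6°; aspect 262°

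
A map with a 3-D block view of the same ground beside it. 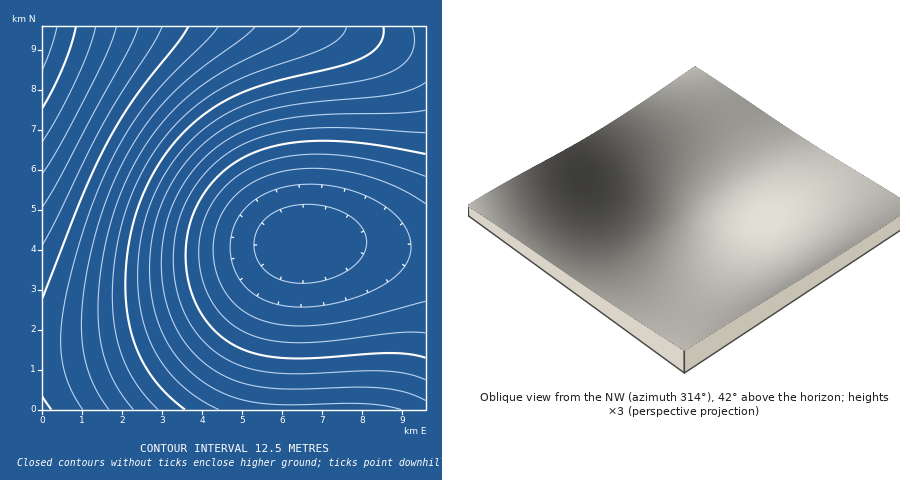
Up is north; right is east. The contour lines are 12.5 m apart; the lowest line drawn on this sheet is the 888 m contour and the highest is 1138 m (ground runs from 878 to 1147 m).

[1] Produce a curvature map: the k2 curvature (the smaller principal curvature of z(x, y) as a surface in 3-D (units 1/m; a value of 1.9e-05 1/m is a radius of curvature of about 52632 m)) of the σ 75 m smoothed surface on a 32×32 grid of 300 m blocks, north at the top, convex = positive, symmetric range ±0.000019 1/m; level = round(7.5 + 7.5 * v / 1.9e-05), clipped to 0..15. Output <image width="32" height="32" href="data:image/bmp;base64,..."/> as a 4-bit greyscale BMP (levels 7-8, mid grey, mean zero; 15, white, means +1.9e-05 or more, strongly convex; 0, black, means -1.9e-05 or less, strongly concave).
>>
<image width="32" height="32" href="data:image/bmp;base64,Qk12AgAAAAAAAHYAAAAoAAAAIAAAACAAAAABAAQAAAAAAAACAAATCwAAEwsAABAAAAAAAAAAAAAAABEREQAiIiIAMzMzAERERABVVVUAZmZmAHd3dwCIiIgAmZmZAKqqqgC7u7sAzMzMAN3d3QDu7u4A////AFRVVVVVVURERFZneIiIh3dVVEREREREQzRVZneId3dmVVREREREQzM0RWZ3d3dmZlVUREREMzMzM0VWZ3ZmZlVVVUREQzMzIiNEVmZmZVVVVVVERDMzIiIjNFVlVVVVRFVVREMzMiIhIjRFVVVERERVVURDMyIiERIzREREREREVVVUQzMiIRESIzREMzMzM2VVVEQzIiERESIzMzMzMzNmVVREMyIhEAESIiIiIiMzZmVVRDMiERABERESIiIiI2ZlVUQzIhEQAAERERERIiNmZVVEMyIRAAAAAAAAERIiZmZVRDMiEQAAAAAAAAARImZmVUQzIhEAAAAAAAAAARJ2ZmVUMyIRAAAAAAAAABEid2ZlVEMyIRAAAAAAARESI3d2ZlVEMyIRERERERIiIzN3d2ZVRDMiERIiIiIjMzNEd3dmVUQzIiESIzMzMzRERIh3dlVEMzIiIjNERERERFWIh3ZlVEMzIiM0REVVVVVViId2ZVREMzIzREVVVVVVVoiHdmVUREMzNERVVWZmZmaIh3ZlVUREQzRFVWZmZmZmmYd2ZlVUREREVVZmZnd3d5mHdmZVVVVERVZmZ3d3d3eIh3dmZVVVVVVmZnd3d4iIiId3ZmZlVVVWZmd3eIiIiHd3d2ZmZmZmZmd3d4iIiJl3d3dmZmZmZmZnd3iIiJmZ"/>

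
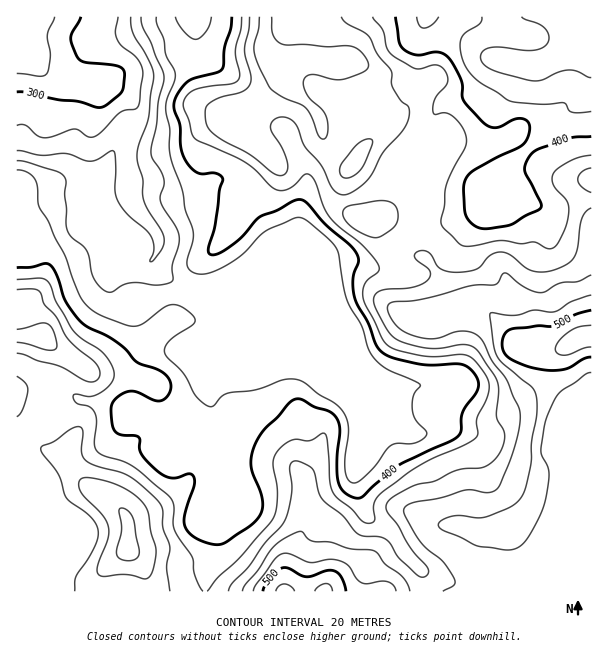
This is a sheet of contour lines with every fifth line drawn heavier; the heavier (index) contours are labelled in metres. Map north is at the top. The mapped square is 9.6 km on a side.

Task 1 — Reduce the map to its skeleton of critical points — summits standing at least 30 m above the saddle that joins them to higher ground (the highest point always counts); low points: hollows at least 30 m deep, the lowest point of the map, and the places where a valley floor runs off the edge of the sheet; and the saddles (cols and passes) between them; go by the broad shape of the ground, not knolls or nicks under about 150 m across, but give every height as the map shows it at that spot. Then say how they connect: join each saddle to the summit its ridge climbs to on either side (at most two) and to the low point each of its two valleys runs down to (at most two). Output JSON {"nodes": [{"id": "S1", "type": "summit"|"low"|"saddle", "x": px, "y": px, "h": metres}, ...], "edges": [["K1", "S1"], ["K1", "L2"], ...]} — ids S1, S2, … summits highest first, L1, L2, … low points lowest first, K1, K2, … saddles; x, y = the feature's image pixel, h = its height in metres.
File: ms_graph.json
{"nodes": [
{"id": "S1", "type": "summit", "x": 582, "y": 338, "h": 531},
{"id": "S2", "type": "summit", "x": 324, "y": 591, "h": 524},
{"id": "S3", "type": "summit", "x": 128, "y": 548, "h": 487},
{"id": "S4", "type": "summit", "x": 290, "y": 62, "h": 477},
{"id": "S5", "type": "summit", "x": 41, "y": 336, "h": 473},
{"id": "L1", "type": "low", "x": 17, "y": 20, "h": 271},
{"id": "L2", "type": "low", "x": 585, "y": 18, "h": 343},
{"id": "K1", "type": "saddle", "x": 423, "y": 591, "h": 449},
{"id": "K2", "type": "saddle", "x": 395, "y": 248, "h": 435},
{"id": "K3", "type": "saddle", "x": 413, "y": 191, "h": 430},
{"id": "K4", "type": "saddle", "x": 42, "y": 383, "h": 424},
{"id": "K5", "type": "saddle", "x": 254, "y": 209, "h": 403},
{"id": "K6", "type": "saddle", "x": 30, "y": 210, "h": 383}],
"edges": [["K1", "S1"], ["K1", "S2"], ["K1", "L1"], ["K2", "S1"], ["K2", "S4"], ["K2", "L1"], ["K2", "L2"], ["K3", "S1"], ["K3", "S4"], ["K3", "L2"], ["K4", "S3"], ["K4", "S5"], ["K4", "L1"], ["K5", "S1"], ["K5", "S4"], ["K5", "L1"], ["K6", "S1"], ["K6", "S5"], ["K6", "L1"]]}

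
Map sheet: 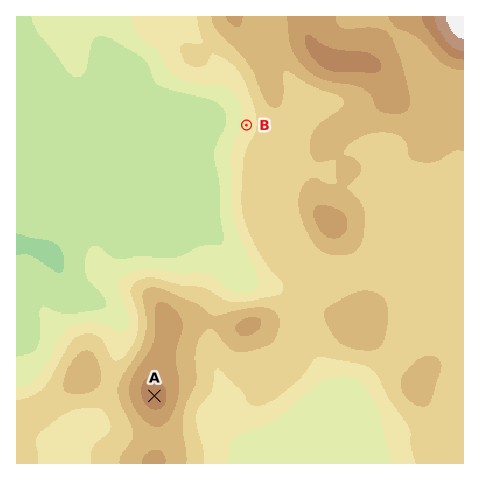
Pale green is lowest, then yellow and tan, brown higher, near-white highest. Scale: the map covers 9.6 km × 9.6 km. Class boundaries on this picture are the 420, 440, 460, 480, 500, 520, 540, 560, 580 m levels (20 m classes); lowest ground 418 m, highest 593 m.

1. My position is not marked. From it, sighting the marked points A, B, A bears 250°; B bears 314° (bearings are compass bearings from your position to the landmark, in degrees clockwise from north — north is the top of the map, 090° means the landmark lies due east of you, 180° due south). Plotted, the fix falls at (425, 297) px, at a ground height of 485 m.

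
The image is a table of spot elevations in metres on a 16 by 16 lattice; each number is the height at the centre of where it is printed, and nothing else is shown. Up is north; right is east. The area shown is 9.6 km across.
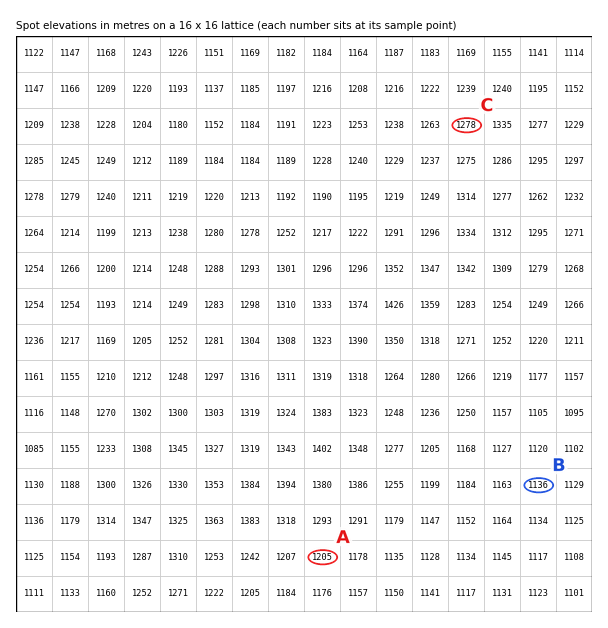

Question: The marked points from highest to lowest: C A B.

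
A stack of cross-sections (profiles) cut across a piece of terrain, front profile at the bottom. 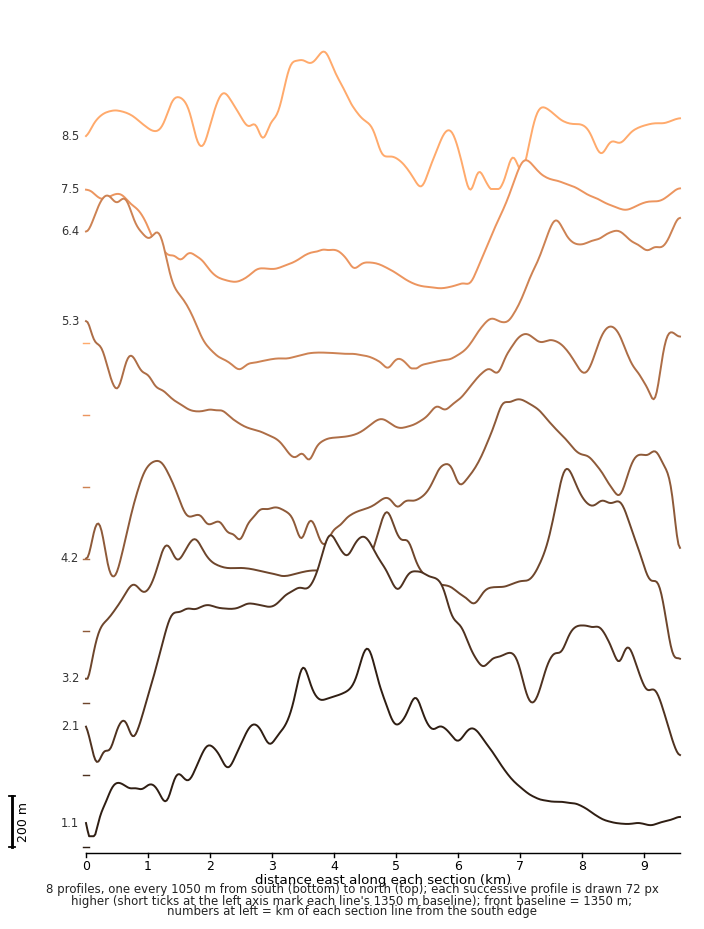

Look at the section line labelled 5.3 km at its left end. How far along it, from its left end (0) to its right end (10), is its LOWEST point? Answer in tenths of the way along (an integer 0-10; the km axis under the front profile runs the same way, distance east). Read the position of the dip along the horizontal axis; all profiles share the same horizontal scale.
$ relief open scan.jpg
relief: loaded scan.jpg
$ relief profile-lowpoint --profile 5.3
4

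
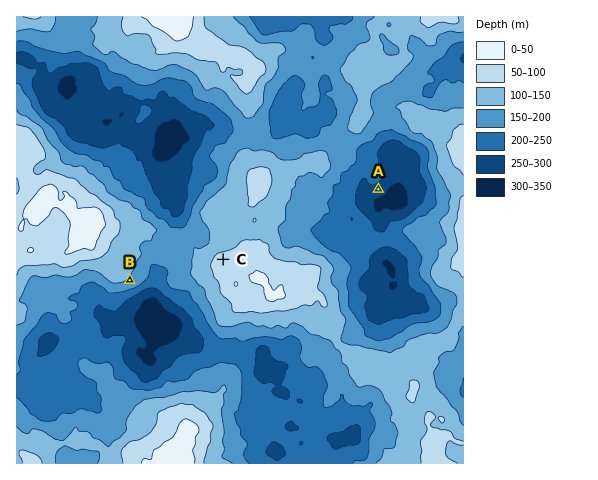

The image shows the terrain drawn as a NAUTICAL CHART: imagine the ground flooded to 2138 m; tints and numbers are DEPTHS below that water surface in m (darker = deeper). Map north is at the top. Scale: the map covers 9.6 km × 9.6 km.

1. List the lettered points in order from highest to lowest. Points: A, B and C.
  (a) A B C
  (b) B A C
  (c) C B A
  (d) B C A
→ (c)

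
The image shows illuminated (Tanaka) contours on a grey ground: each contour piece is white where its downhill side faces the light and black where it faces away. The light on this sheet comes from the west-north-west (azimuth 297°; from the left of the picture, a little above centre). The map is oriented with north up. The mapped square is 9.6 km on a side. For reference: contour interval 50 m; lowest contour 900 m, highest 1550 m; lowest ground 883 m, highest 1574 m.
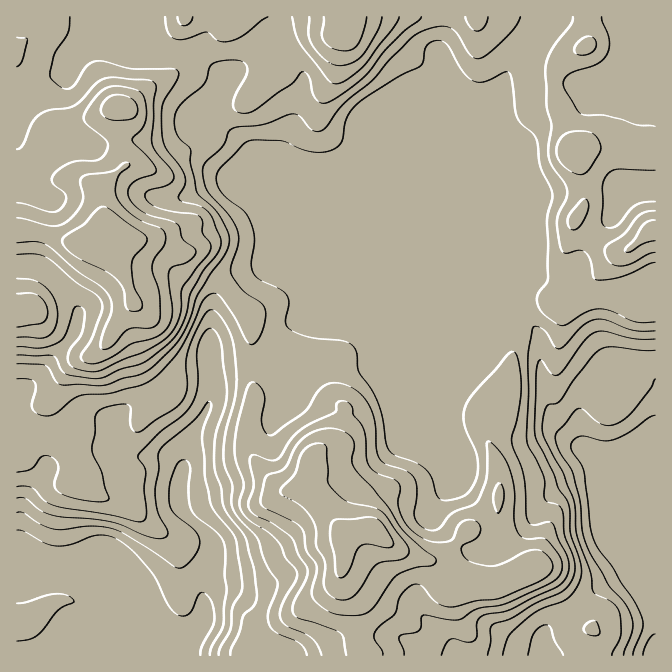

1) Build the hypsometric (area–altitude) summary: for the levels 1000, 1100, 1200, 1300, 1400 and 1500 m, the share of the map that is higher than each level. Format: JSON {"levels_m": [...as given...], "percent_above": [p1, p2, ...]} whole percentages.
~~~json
{"levels_m": [1000, 1100, 1200, 1300, 1400, 1500], "percent_above": [92, 84, 55, 28, 13, 3]}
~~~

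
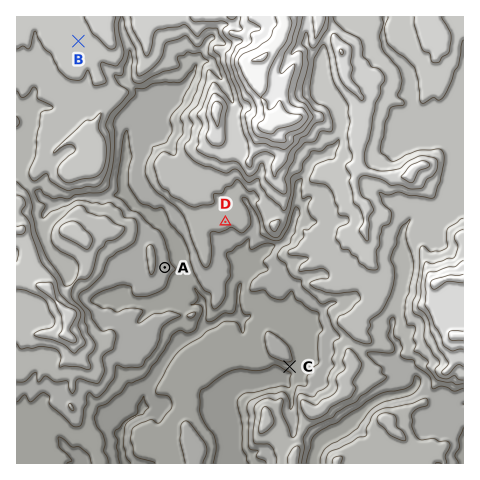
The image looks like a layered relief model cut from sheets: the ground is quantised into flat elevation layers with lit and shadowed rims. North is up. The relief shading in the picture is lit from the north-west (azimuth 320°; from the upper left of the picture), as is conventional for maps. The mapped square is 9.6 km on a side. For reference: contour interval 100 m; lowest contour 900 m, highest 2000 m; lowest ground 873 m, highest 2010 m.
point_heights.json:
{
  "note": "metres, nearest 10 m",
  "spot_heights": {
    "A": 1140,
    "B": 1480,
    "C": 1060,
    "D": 1230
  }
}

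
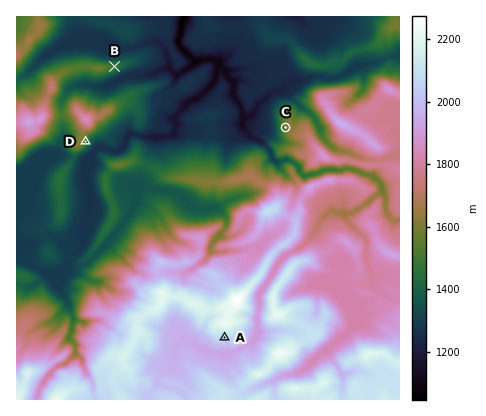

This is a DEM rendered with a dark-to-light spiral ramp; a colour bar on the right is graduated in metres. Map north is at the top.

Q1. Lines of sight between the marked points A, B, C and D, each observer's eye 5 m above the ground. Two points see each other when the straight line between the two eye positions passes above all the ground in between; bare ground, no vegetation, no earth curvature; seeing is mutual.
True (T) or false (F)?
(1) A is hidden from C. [T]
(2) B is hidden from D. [T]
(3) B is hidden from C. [F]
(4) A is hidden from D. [T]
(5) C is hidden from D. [F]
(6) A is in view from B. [F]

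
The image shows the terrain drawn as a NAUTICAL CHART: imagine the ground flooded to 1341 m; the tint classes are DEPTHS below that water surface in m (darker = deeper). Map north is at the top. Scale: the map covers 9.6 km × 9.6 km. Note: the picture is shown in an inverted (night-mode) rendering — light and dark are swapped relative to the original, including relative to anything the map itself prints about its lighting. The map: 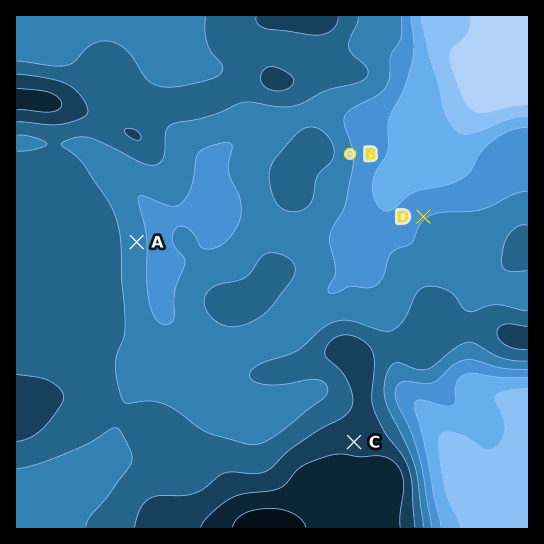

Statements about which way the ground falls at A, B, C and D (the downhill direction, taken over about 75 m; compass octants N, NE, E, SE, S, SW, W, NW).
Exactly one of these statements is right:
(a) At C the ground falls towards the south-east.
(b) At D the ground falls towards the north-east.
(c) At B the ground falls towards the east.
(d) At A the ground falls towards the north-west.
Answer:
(c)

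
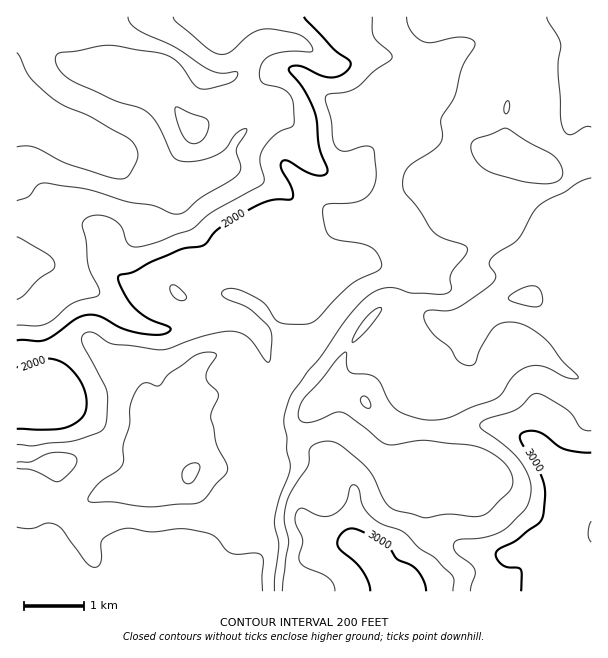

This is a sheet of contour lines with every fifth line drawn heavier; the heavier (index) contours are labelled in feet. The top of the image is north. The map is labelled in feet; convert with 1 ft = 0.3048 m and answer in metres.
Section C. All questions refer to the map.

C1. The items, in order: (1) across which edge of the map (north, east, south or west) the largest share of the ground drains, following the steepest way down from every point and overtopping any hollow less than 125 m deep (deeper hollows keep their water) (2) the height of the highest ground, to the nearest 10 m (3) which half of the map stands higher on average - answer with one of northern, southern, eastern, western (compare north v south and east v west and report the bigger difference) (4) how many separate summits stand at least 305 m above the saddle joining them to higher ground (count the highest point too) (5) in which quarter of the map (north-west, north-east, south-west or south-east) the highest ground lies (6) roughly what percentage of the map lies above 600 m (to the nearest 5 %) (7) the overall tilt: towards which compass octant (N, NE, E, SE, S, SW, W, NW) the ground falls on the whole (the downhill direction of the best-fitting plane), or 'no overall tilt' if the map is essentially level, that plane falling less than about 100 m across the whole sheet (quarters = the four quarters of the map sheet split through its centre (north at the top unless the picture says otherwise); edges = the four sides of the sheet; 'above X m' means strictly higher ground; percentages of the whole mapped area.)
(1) The largest share of the runoff leaves by the western edge.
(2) The highest point reaches roughly 980 m.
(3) Taken as a whole, the eastern half is higher than the western.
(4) Counting only tops that stand 305 m proud, the map has 1 summit.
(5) Look to the south-east quarter for the highest ground.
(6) Ground above 600 m makes up about 75 % of the sheet.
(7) The general tilt is down to the north-west (the land rises towards the south-east).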